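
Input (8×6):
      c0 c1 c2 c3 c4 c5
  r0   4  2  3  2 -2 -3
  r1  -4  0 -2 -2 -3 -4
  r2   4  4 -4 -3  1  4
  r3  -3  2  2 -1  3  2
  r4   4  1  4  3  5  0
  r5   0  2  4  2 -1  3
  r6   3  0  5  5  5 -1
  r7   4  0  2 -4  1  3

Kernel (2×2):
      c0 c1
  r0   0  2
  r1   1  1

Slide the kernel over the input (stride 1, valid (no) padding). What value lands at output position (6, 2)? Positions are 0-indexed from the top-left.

8

The receptive field on the input at this output position is [5 5 / 2 -4]. Elementwise product with the kernel and sum: 5·2 + 2·1 + -4·1.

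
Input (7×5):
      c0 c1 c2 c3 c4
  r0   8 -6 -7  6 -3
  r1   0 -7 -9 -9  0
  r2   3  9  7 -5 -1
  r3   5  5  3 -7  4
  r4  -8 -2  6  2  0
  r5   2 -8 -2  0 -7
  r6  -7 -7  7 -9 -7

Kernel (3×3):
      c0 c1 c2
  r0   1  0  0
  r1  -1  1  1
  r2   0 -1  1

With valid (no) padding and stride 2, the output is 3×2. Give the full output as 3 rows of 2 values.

Output[0,0]: The receptive field on the input at this output position is [8 -6 -7 / 0 -7 -9 / 3 9 7]. Elementwise product with the kernel and sum: 8·1 + 0·-1 + -7·1 + -9·1 + 9·-1 + 7·1.

-10 -3
14 -1
-6 3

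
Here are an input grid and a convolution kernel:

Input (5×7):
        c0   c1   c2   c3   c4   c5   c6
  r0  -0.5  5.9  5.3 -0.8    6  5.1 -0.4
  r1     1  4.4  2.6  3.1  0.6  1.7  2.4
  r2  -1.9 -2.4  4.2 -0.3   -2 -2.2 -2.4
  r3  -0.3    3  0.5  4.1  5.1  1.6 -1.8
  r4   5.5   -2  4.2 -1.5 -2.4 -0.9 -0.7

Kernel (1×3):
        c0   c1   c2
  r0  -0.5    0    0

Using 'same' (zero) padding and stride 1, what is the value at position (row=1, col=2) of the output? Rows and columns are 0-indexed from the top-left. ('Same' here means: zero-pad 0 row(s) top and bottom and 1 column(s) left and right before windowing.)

-2.2

The receptive field on the zero-padded input at this output position is [4.4 2.6 3.1]. Elementwise product with the kernel and sum: 4.4·-0.5.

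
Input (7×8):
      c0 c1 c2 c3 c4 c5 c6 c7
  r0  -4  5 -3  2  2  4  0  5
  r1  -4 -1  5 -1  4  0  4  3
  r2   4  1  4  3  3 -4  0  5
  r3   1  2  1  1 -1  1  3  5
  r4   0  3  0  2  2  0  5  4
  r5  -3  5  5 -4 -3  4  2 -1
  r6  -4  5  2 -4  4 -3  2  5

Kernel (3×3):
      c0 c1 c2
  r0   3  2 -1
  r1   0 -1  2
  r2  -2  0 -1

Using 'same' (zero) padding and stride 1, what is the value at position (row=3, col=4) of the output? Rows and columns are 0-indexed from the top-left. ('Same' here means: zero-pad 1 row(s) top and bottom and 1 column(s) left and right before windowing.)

The receptive field on the zero-padded input at this output position is [3 3 -4 / 1 -1 1 / 2 2 0]. Elementwise product with the kernel and sum: 3·3 + 3·2 + -4·-1 + -1·-1 + 1·2 + 2·-2 + 0·-1.

18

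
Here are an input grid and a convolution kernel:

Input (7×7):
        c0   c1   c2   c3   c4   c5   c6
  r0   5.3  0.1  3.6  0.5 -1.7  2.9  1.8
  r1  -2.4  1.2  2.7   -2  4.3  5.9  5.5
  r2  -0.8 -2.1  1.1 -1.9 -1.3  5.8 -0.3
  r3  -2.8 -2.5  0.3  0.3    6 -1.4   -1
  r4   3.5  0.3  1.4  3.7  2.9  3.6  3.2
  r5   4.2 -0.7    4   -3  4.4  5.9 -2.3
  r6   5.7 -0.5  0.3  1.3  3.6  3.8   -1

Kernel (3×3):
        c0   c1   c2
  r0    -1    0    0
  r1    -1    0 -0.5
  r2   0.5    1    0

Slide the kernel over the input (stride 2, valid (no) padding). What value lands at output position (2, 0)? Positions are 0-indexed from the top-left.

The receptive field on the input at this output position is [3.5 0.3 1.4 / 4.2 -0.7 4 / 5.7 -0.5 0.3]. Elementwise product with the kernel and sum: 3.5·-1 + 4.2·-1 + 4·-0.5 + 5.7·0.5 + -0.5·1.

-7.35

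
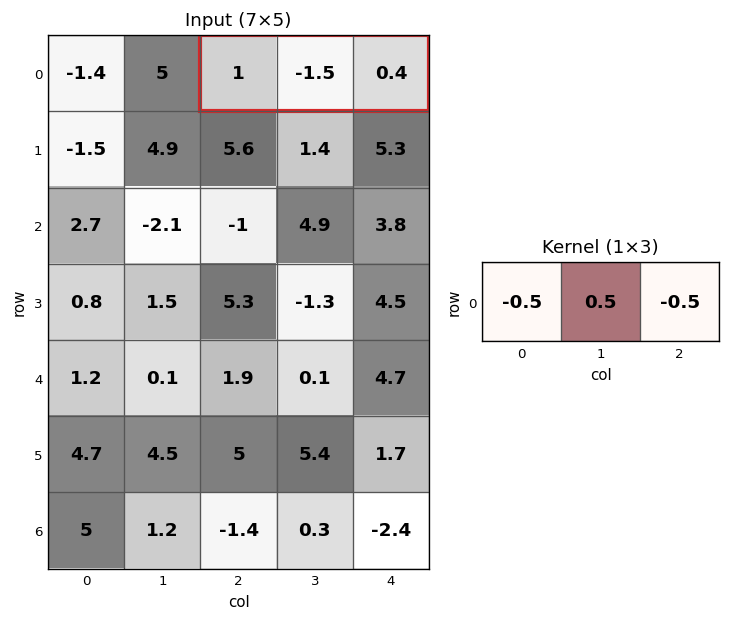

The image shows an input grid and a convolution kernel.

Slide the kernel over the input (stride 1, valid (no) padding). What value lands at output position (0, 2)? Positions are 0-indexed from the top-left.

The receptive field on the input at this output position is [1 -1.5 0.4]. Elementwise product with the kernel and sum: 1·-0.5 + -1.5·0.5 + 0.4·-0.5.

-1.45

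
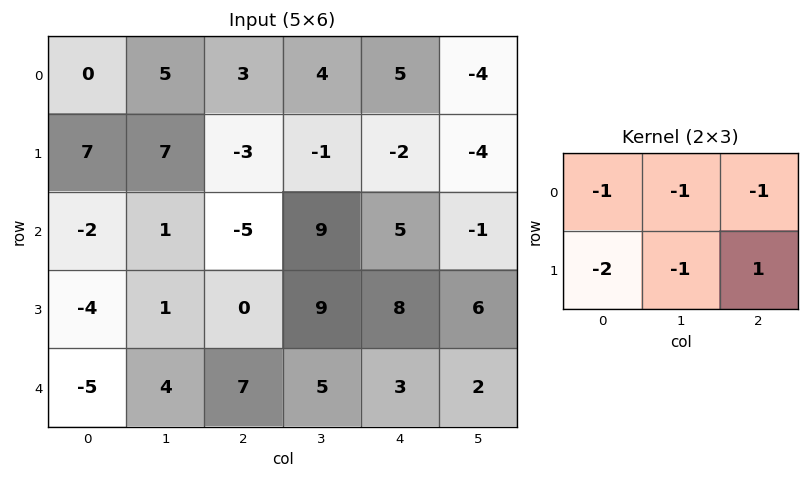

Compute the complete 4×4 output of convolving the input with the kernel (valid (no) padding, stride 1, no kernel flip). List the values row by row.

Output[0,0]: The receptive field on the input at this output position is [0 5 3 / 7 7 -3]. Elementwise product with the kernel and sum: 0·-1 + 5·-1 + 3·-1 + 7·-2 + 7·-1 + -3·1.
Output[0,1]: The receptive field on the input at this output position is [5 3 4 / 7 -3 -1]. Elementwise product with the kernel and sum: 5·-1 + 3·-1 + 4·-1 + 7·-2 + -3·-1 + -1·1.

-32 -24 -7 -5
-13 9 12 -17
13 2 -10 -33
16 -20 -33 -34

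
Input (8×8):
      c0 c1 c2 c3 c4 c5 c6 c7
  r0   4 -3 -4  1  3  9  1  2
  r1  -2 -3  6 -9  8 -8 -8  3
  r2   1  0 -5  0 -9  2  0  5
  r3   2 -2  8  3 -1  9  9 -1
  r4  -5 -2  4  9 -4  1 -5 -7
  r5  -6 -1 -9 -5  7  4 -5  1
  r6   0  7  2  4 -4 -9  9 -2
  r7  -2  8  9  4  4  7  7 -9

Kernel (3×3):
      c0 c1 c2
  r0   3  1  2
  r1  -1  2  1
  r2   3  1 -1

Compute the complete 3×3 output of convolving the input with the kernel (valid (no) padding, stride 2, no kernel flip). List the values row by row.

Output[0,0]: The receptive field on the input at this output position is [4 -3 -4 / -2 -3 6 / 1 0 -5]. Elementwise product with the kernel and sum: 4·3 + -3·1 + -4·2 + -2·-1 + -3·2 + 6·1 + 1·3 + 0·1 + -5·-1.

11 -27 -37
-26 -11 -3
-9 33 -55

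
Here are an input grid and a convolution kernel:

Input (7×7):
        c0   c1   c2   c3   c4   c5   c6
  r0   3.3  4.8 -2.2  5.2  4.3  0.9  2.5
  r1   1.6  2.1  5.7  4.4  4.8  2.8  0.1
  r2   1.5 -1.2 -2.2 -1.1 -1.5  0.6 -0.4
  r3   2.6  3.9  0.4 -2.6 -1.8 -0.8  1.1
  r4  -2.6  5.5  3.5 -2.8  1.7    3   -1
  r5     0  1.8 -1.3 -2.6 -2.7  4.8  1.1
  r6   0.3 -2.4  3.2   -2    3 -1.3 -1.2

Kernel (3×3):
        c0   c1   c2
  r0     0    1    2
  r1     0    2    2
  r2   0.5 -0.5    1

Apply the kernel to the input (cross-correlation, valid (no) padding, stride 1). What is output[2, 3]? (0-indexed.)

-4.75

The receptive field on the input at this output position is [-1.1 -1.5 0.6 / -2.6 -1.8 -0.8 / -2.8 1.7 3]. Elementwise product with the kernel and sum: -1.5·1 + 0.6·2 + -1.8·2 + -0.8·2 + -2.8·0.5 + 1.7·-0.5 + 3·1.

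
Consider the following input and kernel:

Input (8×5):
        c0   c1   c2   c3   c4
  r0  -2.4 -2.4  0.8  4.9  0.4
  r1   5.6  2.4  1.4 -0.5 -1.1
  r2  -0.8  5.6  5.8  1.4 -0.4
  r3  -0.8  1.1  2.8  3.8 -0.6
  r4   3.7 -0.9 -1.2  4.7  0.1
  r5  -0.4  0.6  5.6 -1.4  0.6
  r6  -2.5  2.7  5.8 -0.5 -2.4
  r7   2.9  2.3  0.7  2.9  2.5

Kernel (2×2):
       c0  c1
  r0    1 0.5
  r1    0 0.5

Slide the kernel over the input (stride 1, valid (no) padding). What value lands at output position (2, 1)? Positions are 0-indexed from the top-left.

The receptive field on the input at this output position is [5.6 5.8 / 1.1 2.8]. Elementwise product with the kernel and sum: 5.6·1 + 5.8·0.5 + 2.8·0.5.

9.9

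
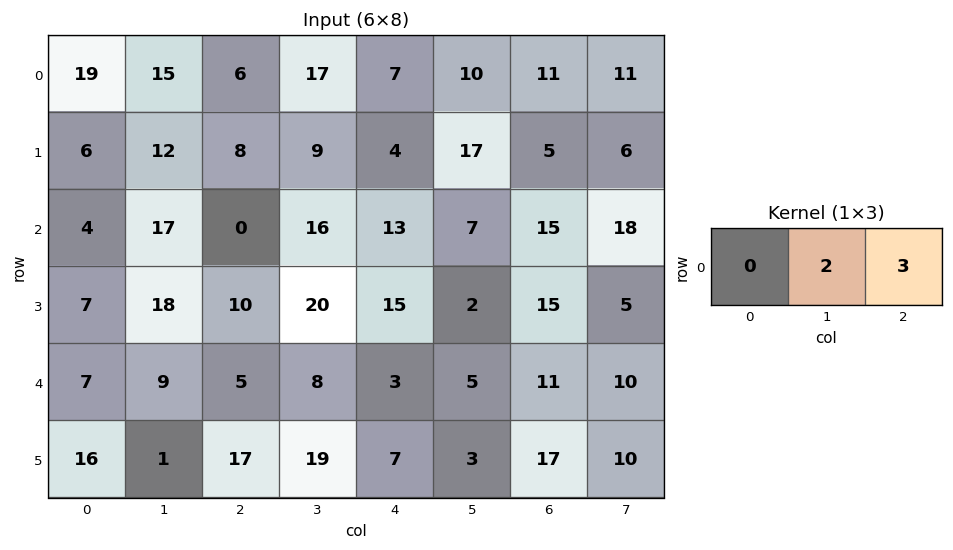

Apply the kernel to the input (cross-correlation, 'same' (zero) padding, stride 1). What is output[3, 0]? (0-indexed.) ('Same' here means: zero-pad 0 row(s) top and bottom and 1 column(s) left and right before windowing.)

The receptive field on the zero-padded input at this output position is [0 7 18]. Elementwise product with the kernel and sum: 7·2 + 18·3.

68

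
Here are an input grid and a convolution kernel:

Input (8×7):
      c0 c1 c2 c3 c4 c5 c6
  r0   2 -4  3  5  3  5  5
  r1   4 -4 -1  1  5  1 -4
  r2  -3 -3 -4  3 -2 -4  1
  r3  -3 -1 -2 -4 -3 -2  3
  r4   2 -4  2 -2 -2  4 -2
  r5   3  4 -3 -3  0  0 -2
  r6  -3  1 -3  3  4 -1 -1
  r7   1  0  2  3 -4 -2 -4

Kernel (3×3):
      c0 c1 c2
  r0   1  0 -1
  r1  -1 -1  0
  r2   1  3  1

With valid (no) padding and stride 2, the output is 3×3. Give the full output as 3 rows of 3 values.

Output[0,0]: The receptive field on the input at this output position is [2 -4 3 / 4 -4 -1 / -3 -3 -4]. Elementwise product with the kernel and sum: 2·1 + 3·-1 + 4·-1 + -4·-1 + -3·1 + -3·3 + -4·1.
Output[0,1]: The receptive field on the input at this output position is [3 5 3 / -1 1 5 / -4 3 -2]. Elementwise product with the kernel and sum: 3·1 + 3·-1 + -1·-1 + 1·-1 + -4·1 + 3·3 + -2·1.

-17 3 -21
-3 -2 10
-10 20 0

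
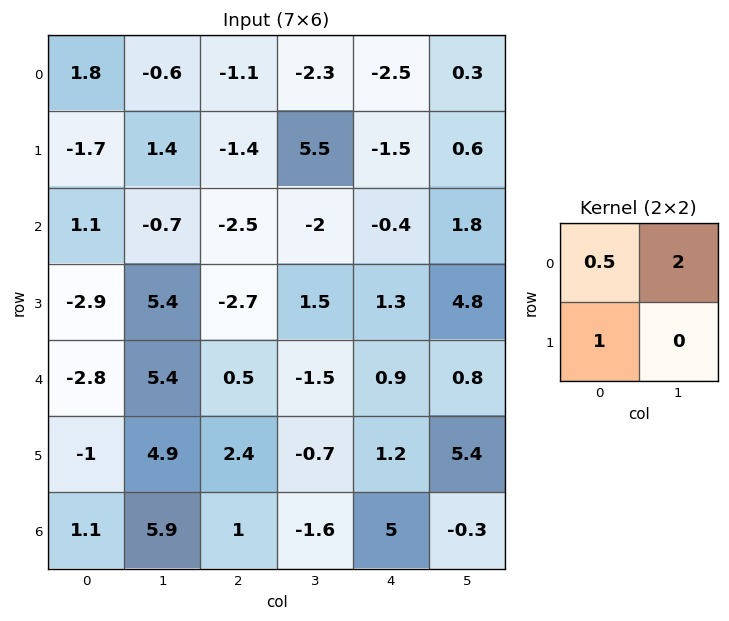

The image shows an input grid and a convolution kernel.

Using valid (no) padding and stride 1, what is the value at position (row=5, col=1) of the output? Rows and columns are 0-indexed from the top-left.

13.15

The receptive field on the input at this output position is [4.9 2.4 / 5.9 1]. Elementwise product with the kernel and sum: 4.9·0.5 + 2.4·2 + 5.9·1.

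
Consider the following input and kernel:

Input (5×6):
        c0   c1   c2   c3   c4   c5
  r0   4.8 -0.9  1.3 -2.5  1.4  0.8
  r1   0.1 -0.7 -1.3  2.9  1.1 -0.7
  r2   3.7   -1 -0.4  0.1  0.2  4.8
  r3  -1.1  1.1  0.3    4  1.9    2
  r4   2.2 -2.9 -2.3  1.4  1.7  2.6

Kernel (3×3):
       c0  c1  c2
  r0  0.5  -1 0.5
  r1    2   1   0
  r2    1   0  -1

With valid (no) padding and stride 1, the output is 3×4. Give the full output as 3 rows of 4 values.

Output[0,0]: The receptive field on the input at this output position is [4.8 -0.9 1.3 / 0.1 -0.7 -1.3 / 3.7 -1 -0.4]. Elementwise product with the kernel and sum: 4.8·0.5 + -0.9·-1 + 1.3·0.5 + 0.1·2 + -0.7·1 + 3.7·1 + -0.4·-1.

7.55 -6.8 3.55 -0.05
5.1 -2.9 -5.3 2.4
6.05 -1.85 0.4 10.95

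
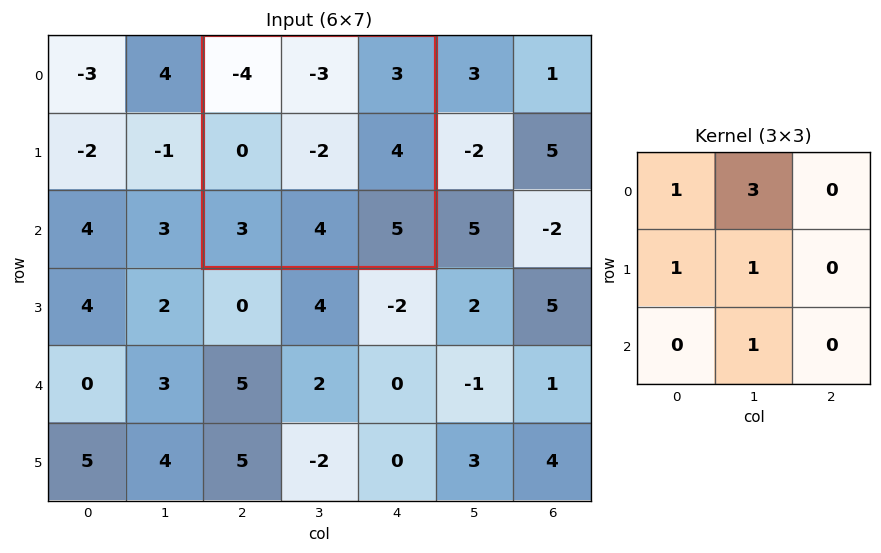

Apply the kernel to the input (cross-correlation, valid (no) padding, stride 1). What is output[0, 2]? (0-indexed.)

The receptive field on the input at this output position is [-4 -3 3 / 0 -2 4 / 3 4 5]. Elementwise product with the kernel and sum: -4·1 + -3·3 + 0·1 + -2·1 + 4·1.

-11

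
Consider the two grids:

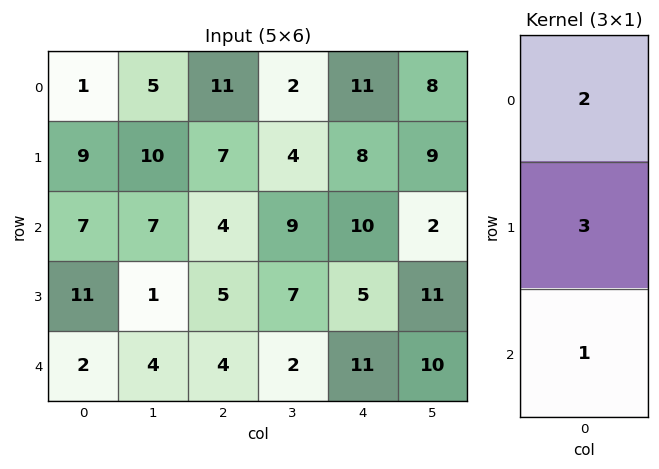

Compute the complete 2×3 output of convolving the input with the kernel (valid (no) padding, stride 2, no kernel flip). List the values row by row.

Output[0,0]: The receptive field on the input at this output position is [1 / 9 / 7]. Elementwise product with the kernel and sum: 1·2 + 9·3 + 7·1.
Output[0,1]: The receptive field on the input at this output position is [11 / 7 / 4]. Elementwise product with the kernel and sum: 11·2 + 7·3 + 4·1.

36 47 56
49 27 46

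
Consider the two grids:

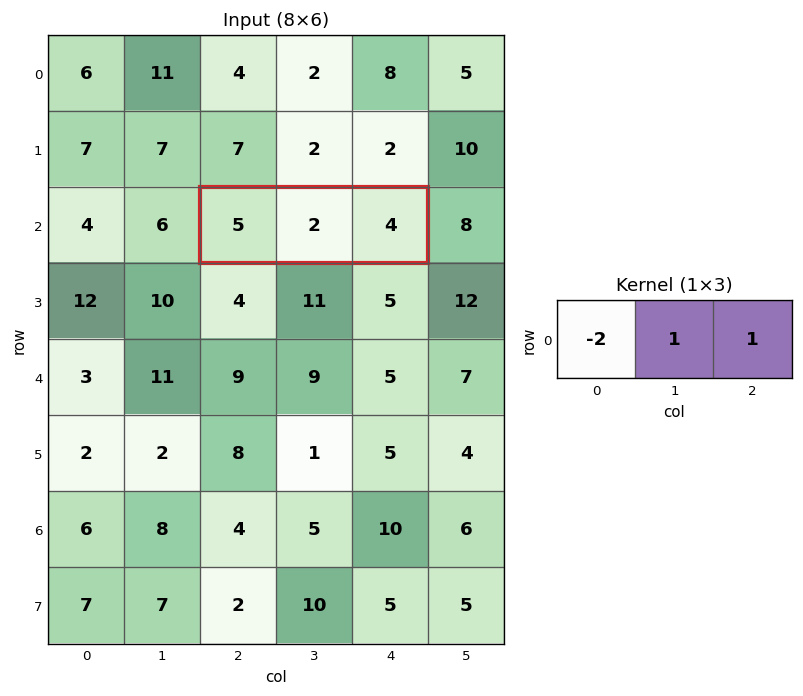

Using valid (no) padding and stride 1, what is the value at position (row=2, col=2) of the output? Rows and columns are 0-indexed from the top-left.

-4

The receptive field on the input at this output position is [5 2 4]. Elementwise product with the kernel and sum: 5·-2 + 2·1 + 4·1.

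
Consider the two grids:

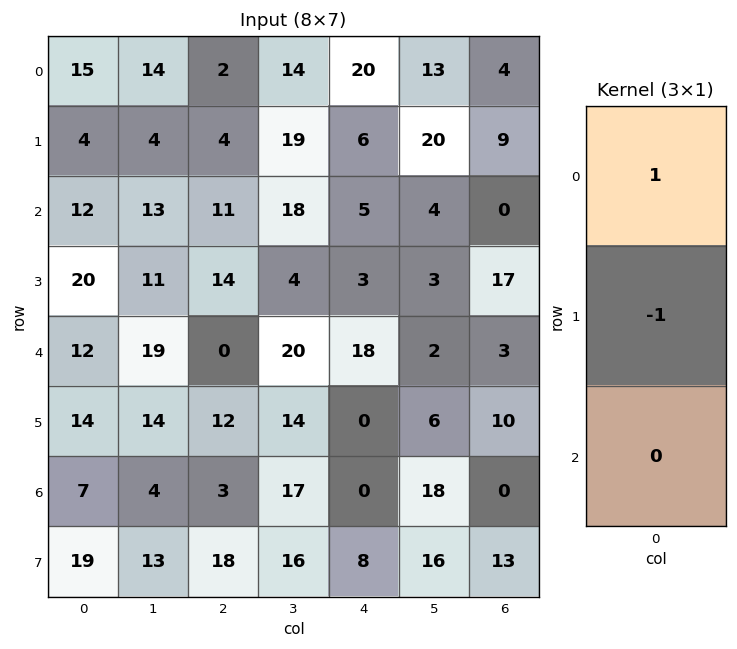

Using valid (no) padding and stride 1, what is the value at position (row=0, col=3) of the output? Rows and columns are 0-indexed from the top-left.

-5

The receptive field on the input at this output position is [14 / 19 / 18]. Elementwise product with the kernel and sum: 14·1 + 19·-1.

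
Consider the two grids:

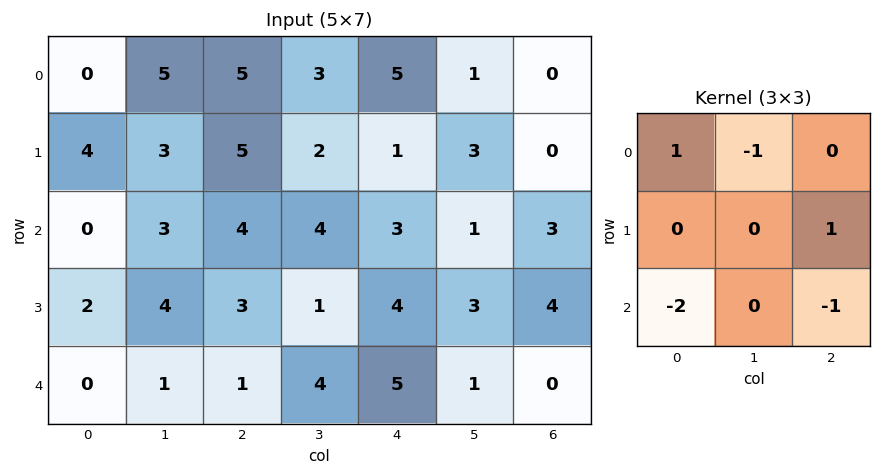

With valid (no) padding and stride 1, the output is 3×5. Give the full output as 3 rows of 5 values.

-4 -8 -8 -8 -5
-2 -7 -4 -3 -11
-1 -6 -3 -5 -4

Output[0,0]: The receptive field on the input at this output position is [0 5 5 / 4 3 5 / 0 3 4]. Elementwise product with the kernel and sum: 0·1 + 5·-1 + 5·1 + 0·-2 + 4·-1.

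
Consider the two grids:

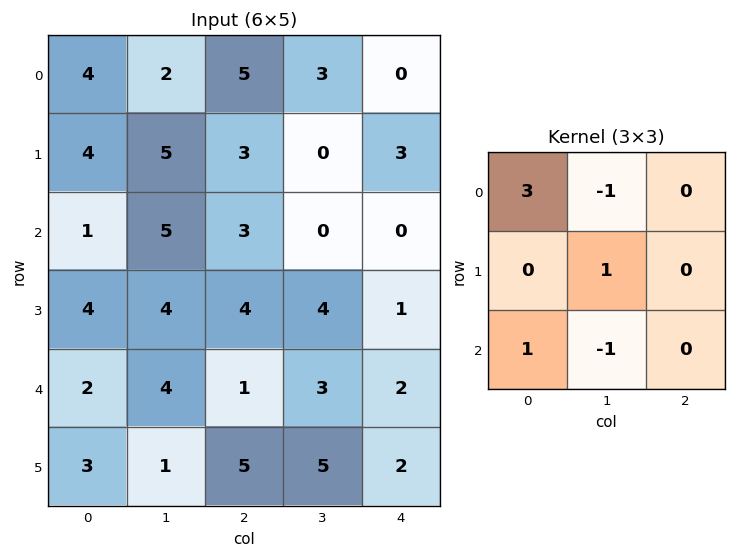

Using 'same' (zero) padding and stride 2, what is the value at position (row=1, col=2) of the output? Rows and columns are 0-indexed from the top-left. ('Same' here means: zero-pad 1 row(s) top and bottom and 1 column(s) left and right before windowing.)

The receptive field on the zero-padded input at this output position is [0 3 0 / 0 0 0 / 4 1 0]. Elementwise product with the kernel and sum: 0·3 + 3·-1 + 0·1 + 4·1 + 1·-1.

0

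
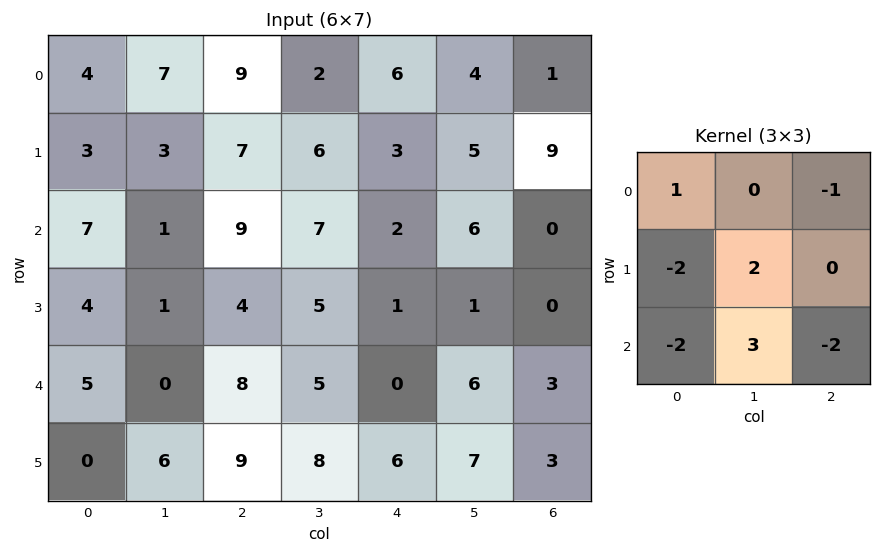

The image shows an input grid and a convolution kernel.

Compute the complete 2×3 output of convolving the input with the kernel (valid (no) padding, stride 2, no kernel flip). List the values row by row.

-34 0 23
-34 8 14

Output[0,0]: The receptive field on the input at this output position is [4 7 9 / 3 3 7 / 7 1 9]. Elementwise product with the kernel and sum: 4·1 + 9·-1 + 3·-2 + 3·2 + 7·-2 + 1·3 + 9·-2.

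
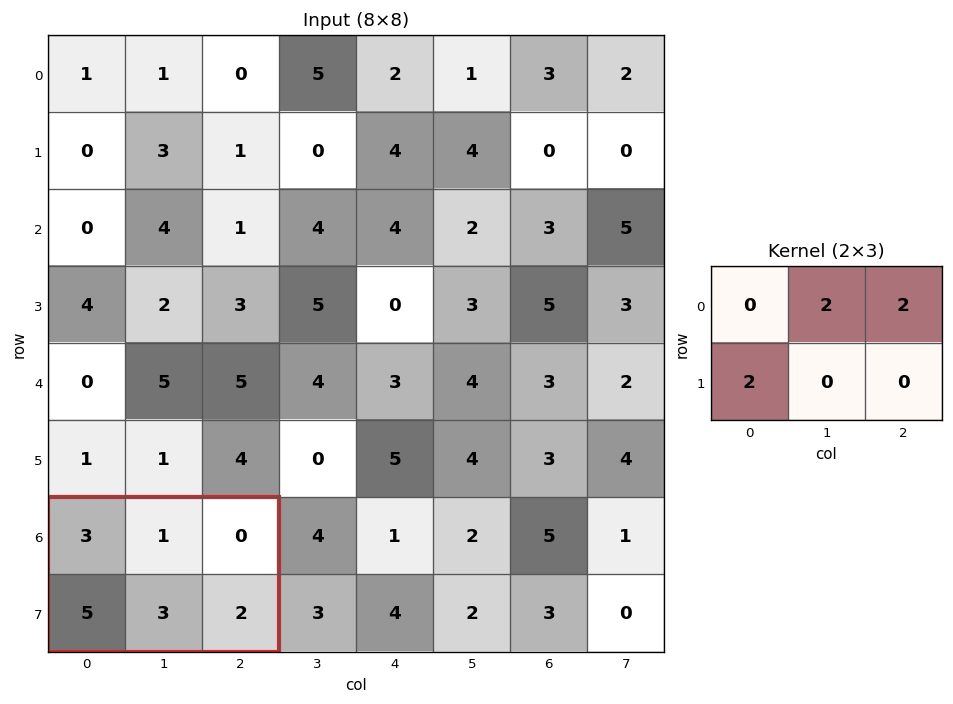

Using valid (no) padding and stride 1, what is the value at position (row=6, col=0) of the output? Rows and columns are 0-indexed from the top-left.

12

The receptive field on the input at this output position is [3 1 0 / 5 3 2]. Elementwise product with the kernel and sum: 1·2 + 0·2 + 5·2.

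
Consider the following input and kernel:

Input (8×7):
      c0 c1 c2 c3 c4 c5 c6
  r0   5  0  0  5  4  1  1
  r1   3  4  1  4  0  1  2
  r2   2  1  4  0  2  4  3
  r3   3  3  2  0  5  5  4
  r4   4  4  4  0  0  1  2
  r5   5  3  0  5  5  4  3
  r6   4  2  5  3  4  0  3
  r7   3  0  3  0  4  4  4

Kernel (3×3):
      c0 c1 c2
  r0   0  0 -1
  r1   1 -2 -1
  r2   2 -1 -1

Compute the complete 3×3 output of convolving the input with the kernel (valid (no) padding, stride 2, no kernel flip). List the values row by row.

-7 -5 -8
-9 3 -15
-4 -12 -3

Output[0,0]: The receptive field on the input at this output position is [5 0 0 / 3 4 1 / 2 1 4]. Elementwise product with the kernel and sum: 0·-1 + 3·1 + 4·-2 + 1·-1 + 2·2 + 1·-1 + 4·-1.
Output[0,1]: The receptive field on the input at this output position is [0 5 4 / 1 4 0 / 4 0 2]. Elementwise product with the kernel and sum: 4·-1 + 1·1 + 4·-2 + 0·-1 + 4·2 + 0·-1 + 2·-1.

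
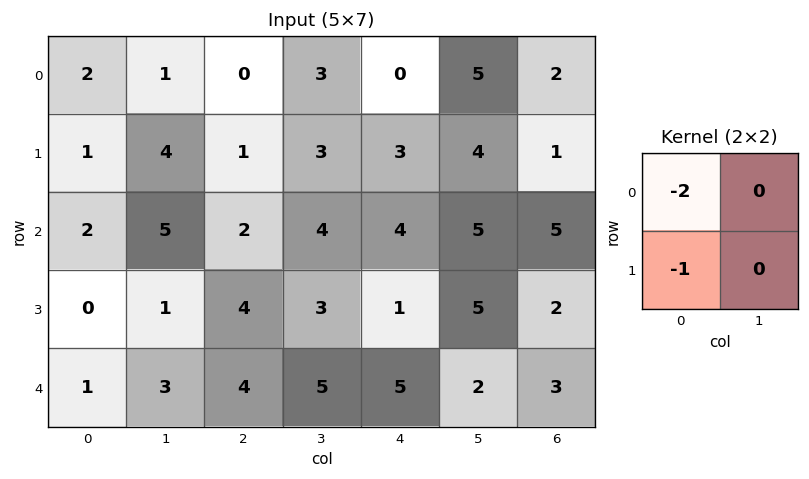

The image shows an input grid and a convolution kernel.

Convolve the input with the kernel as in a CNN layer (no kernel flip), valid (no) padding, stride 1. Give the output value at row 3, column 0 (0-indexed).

The receptive field on the input at this output position is [0 1 / 1 3]. Elementwise product with the kernel and sum: 0·-2 + 1·-1.

-1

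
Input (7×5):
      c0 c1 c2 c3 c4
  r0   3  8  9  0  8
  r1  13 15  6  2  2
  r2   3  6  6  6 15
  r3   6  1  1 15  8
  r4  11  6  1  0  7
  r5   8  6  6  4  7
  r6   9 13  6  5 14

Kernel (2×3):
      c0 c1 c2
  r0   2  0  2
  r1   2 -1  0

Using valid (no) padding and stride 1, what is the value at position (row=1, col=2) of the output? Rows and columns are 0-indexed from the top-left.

22

The receptive field on the input at this output position is [6 2 2 / 6 6 15]. Elementwise product with the kernel and sum: 6·2 + 2·2 + 6·2 + 6·-1.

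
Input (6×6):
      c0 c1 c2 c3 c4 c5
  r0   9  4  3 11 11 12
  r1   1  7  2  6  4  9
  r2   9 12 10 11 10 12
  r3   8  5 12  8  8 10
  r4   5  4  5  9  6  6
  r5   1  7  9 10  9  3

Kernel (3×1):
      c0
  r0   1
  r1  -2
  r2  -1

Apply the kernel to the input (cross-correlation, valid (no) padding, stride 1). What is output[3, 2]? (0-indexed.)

-7

The receptive field on the input at this output position is [12 / 5 / 9]. Elementwise product with the kernel and sum: 12·1 + 5·-2 + 9·-1.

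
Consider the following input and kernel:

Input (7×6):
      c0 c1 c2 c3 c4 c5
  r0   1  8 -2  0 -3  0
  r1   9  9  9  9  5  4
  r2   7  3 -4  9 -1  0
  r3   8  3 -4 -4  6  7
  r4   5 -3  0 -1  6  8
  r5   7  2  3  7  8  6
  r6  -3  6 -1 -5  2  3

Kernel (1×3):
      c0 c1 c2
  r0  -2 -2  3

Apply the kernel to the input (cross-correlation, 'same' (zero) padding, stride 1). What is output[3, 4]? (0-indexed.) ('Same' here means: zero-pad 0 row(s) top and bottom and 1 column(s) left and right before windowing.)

The receptive field on the zero-padded input at this output position is [-4 6 7]. Elementwise product with the kernel and sum: -4·-2 + 6·-2 + 7·3.

17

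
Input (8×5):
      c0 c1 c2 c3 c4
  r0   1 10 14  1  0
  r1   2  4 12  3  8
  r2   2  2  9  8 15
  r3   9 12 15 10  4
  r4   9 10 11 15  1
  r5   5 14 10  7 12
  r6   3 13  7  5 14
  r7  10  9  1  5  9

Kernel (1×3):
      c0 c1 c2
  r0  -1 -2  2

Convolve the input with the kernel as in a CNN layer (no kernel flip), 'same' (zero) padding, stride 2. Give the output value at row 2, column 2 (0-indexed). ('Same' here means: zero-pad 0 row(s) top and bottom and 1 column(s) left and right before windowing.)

The receptive field on the zero-padded input at this output position is [15 1 0]. Elementwise product with the kernel and sum: 15·-1 + 1·-2 + 0·2.

-17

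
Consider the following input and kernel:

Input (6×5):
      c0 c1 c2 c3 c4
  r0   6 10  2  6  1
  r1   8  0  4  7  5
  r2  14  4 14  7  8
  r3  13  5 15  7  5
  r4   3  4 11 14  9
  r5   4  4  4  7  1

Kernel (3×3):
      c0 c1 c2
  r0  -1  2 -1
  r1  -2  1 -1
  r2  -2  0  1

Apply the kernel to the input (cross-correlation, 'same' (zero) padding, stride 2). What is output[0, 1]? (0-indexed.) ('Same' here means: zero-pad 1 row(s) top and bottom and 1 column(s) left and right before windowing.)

-17

The receptive field on the zero-padded input at this output position is [0 0 0 / 10 2 6 / 0 4 7]. Elementwise product with the kernel and sum: 0·-1 + 0·2 + 0·-1 + 10·-2 + 2·1 + 6·-1 + 0·-2 + 7·1.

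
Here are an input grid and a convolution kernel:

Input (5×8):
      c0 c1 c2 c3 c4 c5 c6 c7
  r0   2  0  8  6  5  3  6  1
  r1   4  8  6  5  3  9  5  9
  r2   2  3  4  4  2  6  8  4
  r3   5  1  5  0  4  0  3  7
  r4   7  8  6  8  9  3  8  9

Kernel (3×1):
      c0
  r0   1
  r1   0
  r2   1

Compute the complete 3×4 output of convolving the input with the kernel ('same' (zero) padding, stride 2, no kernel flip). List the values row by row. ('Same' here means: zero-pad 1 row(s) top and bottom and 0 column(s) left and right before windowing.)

Output[0,0]: The receptive field on the zero-padded input at this output position is [0 / 2 / 4]. Elementwise product with the kernel and sum: 0·1 + 4·1.

4 6 3 5
9 11 7 8
5 5 4 3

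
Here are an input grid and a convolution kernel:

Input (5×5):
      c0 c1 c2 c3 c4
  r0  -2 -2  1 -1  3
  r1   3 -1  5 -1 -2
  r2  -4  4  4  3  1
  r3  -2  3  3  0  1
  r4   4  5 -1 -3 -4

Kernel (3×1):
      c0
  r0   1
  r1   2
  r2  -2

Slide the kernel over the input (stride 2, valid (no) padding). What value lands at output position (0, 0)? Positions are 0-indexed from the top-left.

12

The receptive field on the input at this output position is [-2 / 3 / -4]. Elementwise product with the kernel and sum: -2·1 + 3·2 + -4·-2.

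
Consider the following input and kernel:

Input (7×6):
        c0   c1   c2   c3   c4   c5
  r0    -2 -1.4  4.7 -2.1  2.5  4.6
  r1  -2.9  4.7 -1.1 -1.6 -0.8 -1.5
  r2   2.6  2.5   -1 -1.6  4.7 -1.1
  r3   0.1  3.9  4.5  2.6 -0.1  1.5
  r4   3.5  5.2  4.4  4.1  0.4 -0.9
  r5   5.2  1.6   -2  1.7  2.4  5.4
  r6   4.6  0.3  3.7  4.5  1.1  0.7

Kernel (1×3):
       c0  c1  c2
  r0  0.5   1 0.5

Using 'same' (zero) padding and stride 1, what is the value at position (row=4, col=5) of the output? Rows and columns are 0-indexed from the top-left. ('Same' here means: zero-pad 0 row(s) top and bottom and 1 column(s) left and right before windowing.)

-0.7

The receptive field on the zero-padded input at this output position is [0.4 -0.9 0]. Elementwise product with the kernel and sum: 0.4·0.5 + -0.9·1 + 0·0.5.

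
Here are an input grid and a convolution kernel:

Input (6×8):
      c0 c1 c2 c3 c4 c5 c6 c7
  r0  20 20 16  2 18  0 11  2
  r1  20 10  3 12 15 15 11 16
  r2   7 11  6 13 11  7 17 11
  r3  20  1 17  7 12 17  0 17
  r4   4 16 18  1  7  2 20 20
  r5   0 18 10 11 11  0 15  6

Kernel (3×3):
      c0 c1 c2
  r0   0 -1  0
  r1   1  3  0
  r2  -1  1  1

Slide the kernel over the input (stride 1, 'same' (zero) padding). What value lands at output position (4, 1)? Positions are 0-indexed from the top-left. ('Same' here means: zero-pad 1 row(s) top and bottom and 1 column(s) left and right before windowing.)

79

The receptive field on the zero-padded input at this output position is [20 1 17 / 4 16 18 / 0 18 10]. Elementwise product with the kernel and sum: 1·-1 + 4·1 + 16·3 + 0·-1 + 18·1 + 10·1.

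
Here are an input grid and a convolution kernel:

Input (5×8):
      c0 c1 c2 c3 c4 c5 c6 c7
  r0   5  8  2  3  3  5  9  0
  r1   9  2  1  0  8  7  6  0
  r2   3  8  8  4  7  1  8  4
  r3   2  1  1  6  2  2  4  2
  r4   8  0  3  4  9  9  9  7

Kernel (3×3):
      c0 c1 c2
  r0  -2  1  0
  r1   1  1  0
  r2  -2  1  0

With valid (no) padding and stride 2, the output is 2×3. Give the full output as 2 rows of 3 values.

11 -12 1
-11 -7 -18

Output[0,0]: The receptive field on the input at this output position is [5 8 2 / 9 2 1 / 3 8 8]. Elementwise product with the kernel and sum: 5·-2 + 8·1 + 9·1 + 2·1 + 3·-2 + 8·1.
Output[0,1]: The receptive field on the input at this output position is [2 3 3 / 1 0 8 / 8 4 7]. Elementwise product with the kernel and sum: 2·-2 + 3·1 + 1·1 + 0·1 + 8·-2 + 4·1.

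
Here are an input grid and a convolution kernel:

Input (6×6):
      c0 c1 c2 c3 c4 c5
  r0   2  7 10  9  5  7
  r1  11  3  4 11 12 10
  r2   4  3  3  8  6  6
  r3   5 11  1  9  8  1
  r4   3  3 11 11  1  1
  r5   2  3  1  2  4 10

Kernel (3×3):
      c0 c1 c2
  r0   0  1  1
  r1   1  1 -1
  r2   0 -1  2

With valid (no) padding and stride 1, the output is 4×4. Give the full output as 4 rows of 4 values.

Output[0,0]: The receptive field on the input at this output position is [2 7 10 / 11 3 4 / 4 3 3]. Elementwise product with the kernel and sum: 7·1 + 10·1 + 11·1 + 3·1 + 4·-1 + 3·-1 + 3·2.
Output[0,1]: The receptive field on the input at this output position is [7 10 9 / 3 4 11 / 3 3 8]. Elementwise product with the kernel and sum: 10·1 + 9·1 + 3·1 + 4·1 + 11·-1 + 3·-1 + 8·2.

30 28 21 31
2 30 35 24
40 25 7 29
6 16 44 36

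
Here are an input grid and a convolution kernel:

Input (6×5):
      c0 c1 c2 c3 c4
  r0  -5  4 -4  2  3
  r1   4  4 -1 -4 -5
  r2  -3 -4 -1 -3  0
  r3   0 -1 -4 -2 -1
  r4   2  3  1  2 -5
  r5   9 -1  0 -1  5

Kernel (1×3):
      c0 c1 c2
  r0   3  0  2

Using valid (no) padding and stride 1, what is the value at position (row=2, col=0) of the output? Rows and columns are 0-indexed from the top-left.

-11

The receptive field on the input at this output position is [-3 -4 -1]. Elementwise product with the kernel and sum: -3·3 + -1·2.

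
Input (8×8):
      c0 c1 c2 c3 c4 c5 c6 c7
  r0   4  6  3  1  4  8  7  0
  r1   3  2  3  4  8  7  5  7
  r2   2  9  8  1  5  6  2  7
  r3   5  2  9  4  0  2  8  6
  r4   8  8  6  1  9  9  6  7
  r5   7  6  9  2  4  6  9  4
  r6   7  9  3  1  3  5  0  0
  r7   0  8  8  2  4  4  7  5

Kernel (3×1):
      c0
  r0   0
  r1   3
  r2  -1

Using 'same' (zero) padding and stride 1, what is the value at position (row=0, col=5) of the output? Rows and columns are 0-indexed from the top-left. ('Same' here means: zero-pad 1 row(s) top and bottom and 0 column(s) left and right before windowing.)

The receptive field on the zero-padded input at this output position is [0 / 8 / 7]. Elementwise product with the kernel and sum: 8·3 + 7·-1.

17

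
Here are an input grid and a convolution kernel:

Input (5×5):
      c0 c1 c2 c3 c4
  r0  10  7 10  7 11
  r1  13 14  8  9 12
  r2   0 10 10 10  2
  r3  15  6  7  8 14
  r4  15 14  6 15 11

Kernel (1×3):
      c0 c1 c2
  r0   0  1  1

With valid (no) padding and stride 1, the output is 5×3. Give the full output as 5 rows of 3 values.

17 17 18
22 17 21
20 20 12
13 15 22
20 21 26

Output[0,0]: The receptive field on the input at this output position is [10 7 10]. Elementwise product with the kernel and sum: 7·1 + 10·1.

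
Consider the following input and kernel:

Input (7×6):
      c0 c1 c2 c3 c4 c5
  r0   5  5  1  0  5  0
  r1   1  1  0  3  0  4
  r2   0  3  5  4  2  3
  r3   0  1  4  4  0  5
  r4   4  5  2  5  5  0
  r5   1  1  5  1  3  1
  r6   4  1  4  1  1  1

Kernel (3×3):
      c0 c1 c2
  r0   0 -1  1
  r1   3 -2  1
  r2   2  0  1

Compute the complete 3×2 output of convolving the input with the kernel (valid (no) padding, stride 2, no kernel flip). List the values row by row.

Output[0,0]: The receptive field on the input at this output position is [5 5 1 / 1 1 0 / 0 3 5]. Elementwise product with the kernel and sum: 5·-1 + 1·1 + 1·3 + 1·-2 + 0·1 + 0·2 + 5·1.

2 11
14 11
15 25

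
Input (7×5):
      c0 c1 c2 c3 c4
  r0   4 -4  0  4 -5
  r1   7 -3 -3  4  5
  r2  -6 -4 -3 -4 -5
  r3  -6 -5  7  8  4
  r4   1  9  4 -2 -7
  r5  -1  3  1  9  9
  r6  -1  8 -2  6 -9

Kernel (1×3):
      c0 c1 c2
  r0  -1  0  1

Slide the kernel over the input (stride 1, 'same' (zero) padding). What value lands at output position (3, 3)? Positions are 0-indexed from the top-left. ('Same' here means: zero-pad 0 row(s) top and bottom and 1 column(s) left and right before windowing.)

The receptive field on the zero-padded input at this output position is [7 8 4]. Elementwise product with the kernel and sum: 7·-1 + 4·1.

-3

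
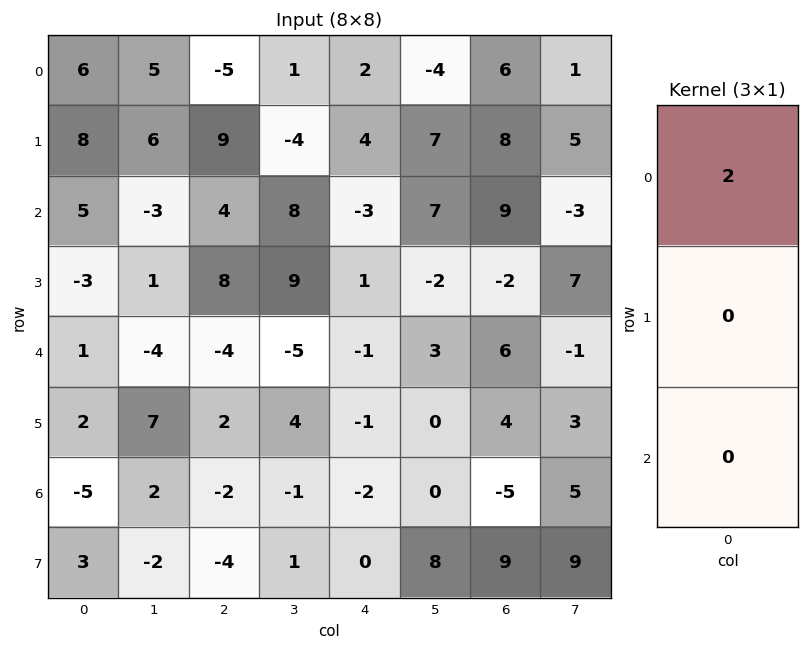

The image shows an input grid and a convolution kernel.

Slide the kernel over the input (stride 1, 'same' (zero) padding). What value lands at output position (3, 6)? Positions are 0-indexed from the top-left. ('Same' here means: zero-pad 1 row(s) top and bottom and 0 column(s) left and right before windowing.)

The receptive field on the zero-padded input at this output position is [9 / -2 / 6]. Elementwise product with the kernel and sum: 9·2.

18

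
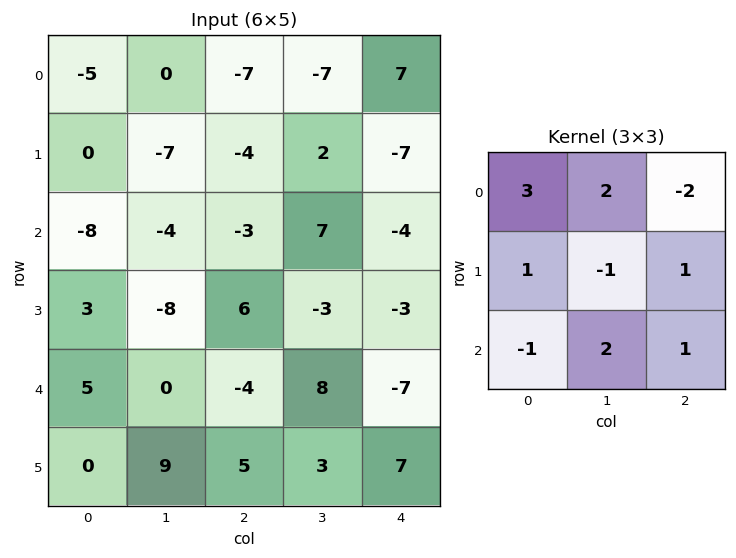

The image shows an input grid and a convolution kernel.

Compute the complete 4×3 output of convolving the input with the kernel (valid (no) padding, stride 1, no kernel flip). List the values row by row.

-1 4 -49
-26 -10 -23
-18 -49 32
5 10 7

Output[0,0]: The receptive field on the input at this output position is [-5 0 -7 / 0 -7 -4 / -8 -4 -3]. Elementwise product with the kernel and sum: -5·3 + 0·2 + -7·-2 + 0·1 + -7·-1 + -4·1 + -8·-1 + -4·2 + -3·1.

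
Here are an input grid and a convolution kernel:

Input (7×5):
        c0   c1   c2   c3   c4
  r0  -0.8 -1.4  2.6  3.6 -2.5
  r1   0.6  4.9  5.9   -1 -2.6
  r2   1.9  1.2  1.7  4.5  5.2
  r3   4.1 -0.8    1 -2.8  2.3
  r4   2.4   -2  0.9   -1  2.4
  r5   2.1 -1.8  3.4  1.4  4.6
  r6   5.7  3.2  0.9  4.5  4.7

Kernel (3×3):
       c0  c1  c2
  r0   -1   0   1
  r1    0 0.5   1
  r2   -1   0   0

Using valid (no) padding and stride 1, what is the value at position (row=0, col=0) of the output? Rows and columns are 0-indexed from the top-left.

9.85

The receptive field on the input at this output position is [-0.8 -1.4 2.6 / 0.6 4.9 5.9 / 1.9 1.2 1.7]. Elementwise product with the kernel and sum: -0.8·-1 + 2.6·1 + 4.9·0.5 + 5.9·1 + 1.9·-1.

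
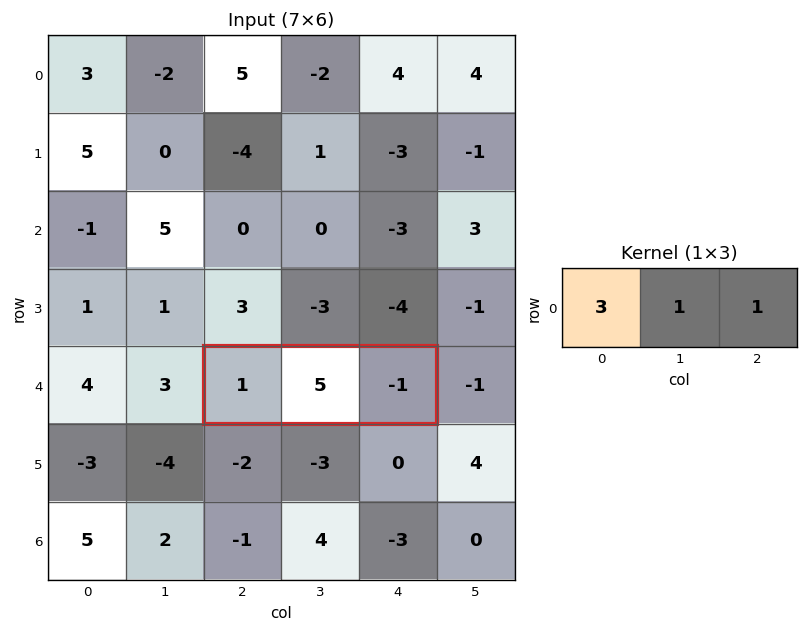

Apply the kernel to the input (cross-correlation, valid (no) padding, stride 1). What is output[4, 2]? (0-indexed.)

The receptive field on the input at this output position is [1 5 -1]. Elementwise product with the kernel and sum: 1·3 + 5·1 + -1·1.

7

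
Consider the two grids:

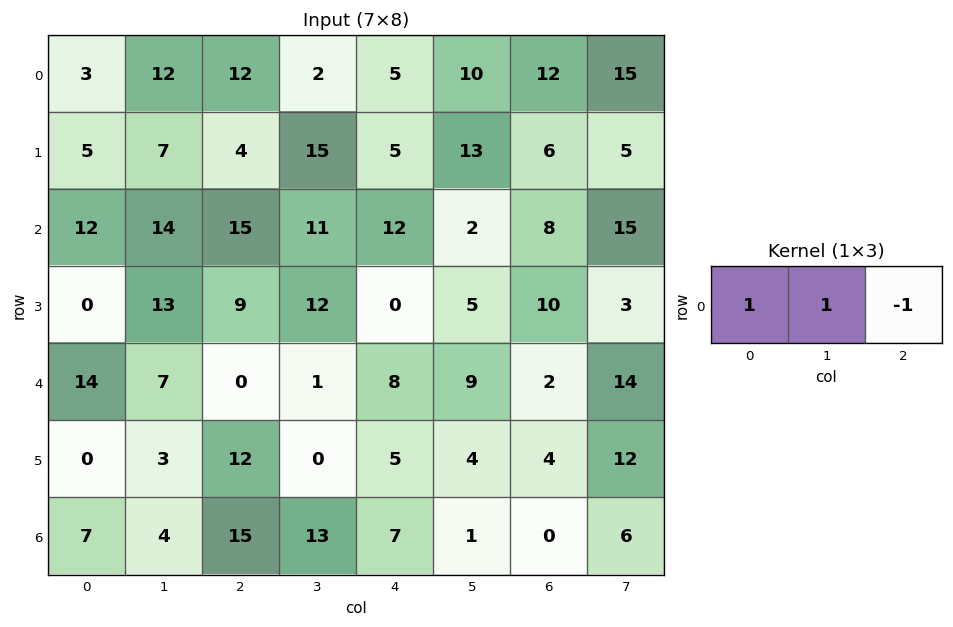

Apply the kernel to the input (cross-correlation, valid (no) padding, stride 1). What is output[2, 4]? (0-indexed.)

The receptive field on the input at this output position is [12 2 8]. Elementwise product with the kernel and sum: 12·1 + 2·1 + 8·-1.

6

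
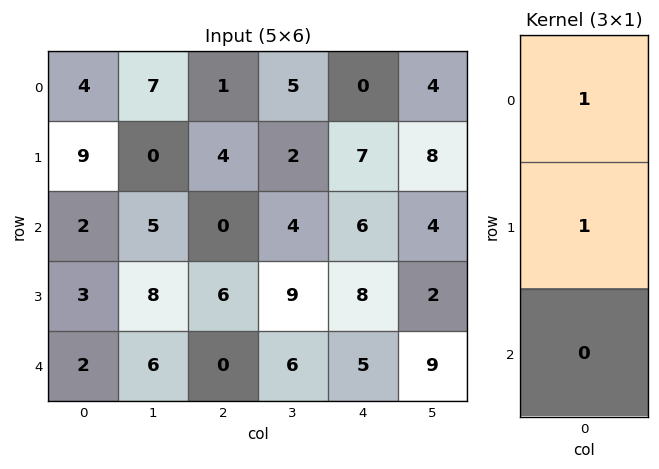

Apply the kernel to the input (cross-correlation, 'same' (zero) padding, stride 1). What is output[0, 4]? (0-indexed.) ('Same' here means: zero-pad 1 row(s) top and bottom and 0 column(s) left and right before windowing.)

The receptive field on the zero-padded input at this output position is [0 / 0 / 7]. Elementwise product with the kernel and sum: 0·1 + 0·1.

0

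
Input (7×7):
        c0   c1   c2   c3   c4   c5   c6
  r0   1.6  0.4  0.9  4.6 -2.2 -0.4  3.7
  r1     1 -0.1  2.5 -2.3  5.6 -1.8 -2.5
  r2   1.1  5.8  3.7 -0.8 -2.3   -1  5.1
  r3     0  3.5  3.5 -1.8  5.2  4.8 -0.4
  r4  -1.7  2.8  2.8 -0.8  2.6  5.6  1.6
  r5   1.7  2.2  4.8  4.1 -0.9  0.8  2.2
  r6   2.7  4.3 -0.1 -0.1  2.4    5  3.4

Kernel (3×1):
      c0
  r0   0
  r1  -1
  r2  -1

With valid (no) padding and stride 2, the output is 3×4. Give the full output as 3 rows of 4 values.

Output[0,0]: The receptive field on the input at this output position is [1.6 / 1 / 1.1]. Elementwise product with the kernel and sum: 1·-1 + 1.1·-1.
Output[0,1]: The receptive field on the input at this output position is [0.9 / 2.5 / 3.7]. Elementwise product with the kernel and sum: 2.5·-1 + 3.7·-1.

-2.1 -6.2 -3.3 -2.6
1.7 -6.3 -7.8 -1.2
-4.4 -4.7 -1.5 -5.6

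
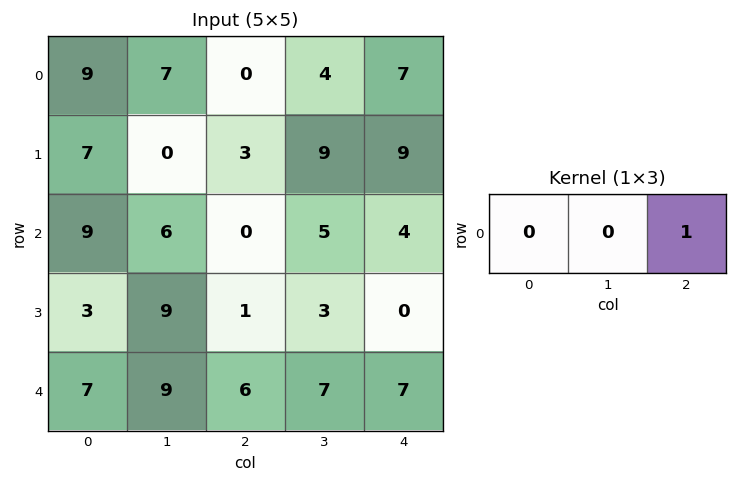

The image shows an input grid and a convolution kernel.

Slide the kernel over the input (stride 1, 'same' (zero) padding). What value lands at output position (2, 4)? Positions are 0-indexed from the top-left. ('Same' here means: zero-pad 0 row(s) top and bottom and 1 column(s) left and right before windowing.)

The receptive field on the zero-padded input at this output position is [5 4 0]. Elementwise product with the kernel and sum: 0·1.

0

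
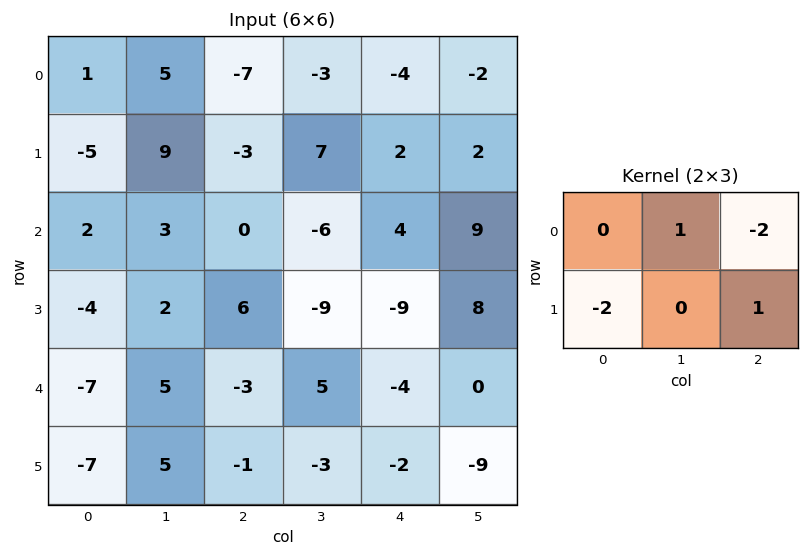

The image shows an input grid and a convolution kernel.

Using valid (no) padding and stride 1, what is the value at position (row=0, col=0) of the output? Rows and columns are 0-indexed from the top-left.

26

The receptive field on the input at this output position is [1 5 -7 / -5 9 -3]. Elementwise product with the kernel and sum: 5·1 + -7·-2 + -5·-2 + -3·1.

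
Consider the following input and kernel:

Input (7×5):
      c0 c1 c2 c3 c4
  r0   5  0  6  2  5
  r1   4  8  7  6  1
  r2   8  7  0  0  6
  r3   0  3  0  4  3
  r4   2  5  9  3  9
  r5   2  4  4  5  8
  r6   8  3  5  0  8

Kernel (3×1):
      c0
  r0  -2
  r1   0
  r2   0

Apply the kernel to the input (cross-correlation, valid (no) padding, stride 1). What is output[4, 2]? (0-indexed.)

The receptive field on the input at this output position is [9 / 4 / 5]. Elementwise product with the kernel and sum: 9·-2.

-18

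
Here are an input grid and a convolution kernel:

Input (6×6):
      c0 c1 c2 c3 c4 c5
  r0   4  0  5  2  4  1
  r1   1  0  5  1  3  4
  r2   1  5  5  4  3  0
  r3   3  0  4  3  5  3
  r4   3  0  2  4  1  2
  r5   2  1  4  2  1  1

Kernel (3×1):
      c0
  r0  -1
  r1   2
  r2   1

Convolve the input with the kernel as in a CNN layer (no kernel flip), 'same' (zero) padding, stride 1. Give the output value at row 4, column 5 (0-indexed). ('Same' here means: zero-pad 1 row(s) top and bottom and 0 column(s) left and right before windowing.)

2

The receptive field on the zero-padded input at this output position is [3 / 2 / 1]. Elementwise product with the kernel and sum: 3·-1 + 2·2 + 1·1.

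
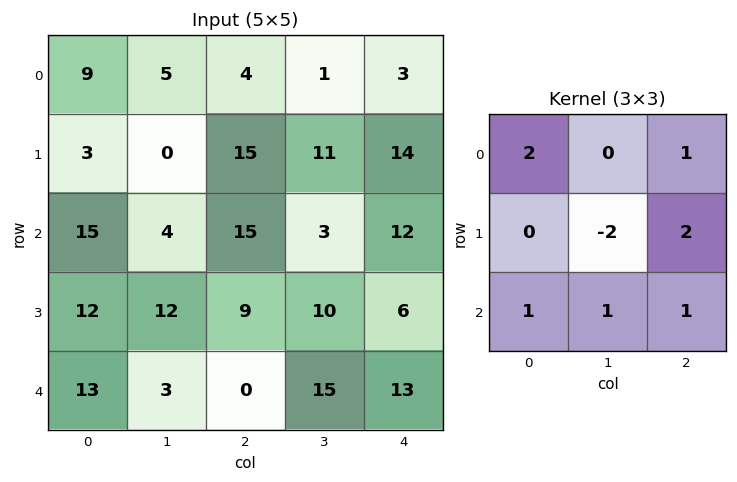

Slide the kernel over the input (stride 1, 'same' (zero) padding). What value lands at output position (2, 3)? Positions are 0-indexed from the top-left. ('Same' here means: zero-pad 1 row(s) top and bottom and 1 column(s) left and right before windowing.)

87

The receptive field on the zero-padded input at this output position is [15 11 14 / 15 3 12 / 9 10 6]. Elementwise product with the kernel and sum: 15·2 + 14·1 + 3·-2 + 12·2 + 9·1 + 10·1 + 6·1.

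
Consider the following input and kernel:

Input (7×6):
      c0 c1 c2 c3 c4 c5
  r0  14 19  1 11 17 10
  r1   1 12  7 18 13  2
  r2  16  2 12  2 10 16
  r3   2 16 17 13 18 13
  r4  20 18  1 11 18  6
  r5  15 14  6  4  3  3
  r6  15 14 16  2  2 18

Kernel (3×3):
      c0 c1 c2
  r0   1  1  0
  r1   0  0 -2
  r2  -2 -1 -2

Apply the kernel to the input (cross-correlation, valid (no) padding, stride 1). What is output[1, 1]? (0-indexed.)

The receptive field on the input at this output position is [12 7 18 / 2 12 2 / 16 17 13]. Elementwise product with the kernel and sum: 12·1 + 7·1 + 2·-2 + 16·-2 + 17·-1 + 13·-2.

-60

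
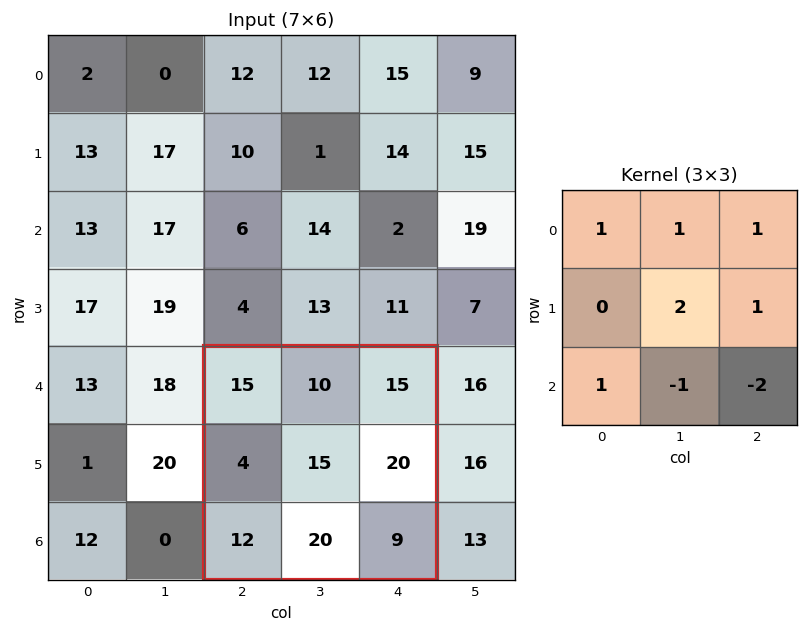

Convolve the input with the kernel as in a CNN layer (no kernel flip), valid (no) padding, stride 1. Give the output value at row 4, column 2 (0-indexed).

The receptive field on the input at this output position is [15 10 15 / 4 15 20 / 12 20 9]. Elementwise product with the kernel and sum: 15·1 + 10·1 + 15·1 + 15·2 + 20·1 + 12·1 + 20·-1 + 9·-2.

64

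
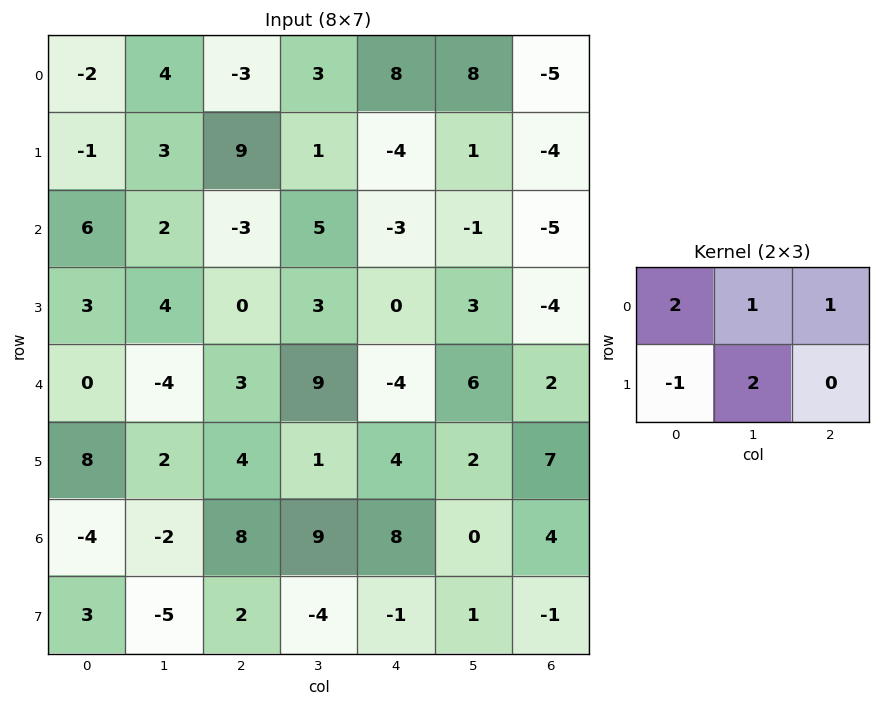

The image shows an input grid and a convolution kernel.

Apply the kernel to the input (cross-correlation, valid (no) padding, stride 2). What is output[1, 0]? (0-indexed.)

16

The receptive field on the input at this output position is [6 2 -3 / 3 4 0]. Elementwise product with the kernel and sum: 6·2 + 2·1 + -3·1 + 3·-1 + 4·2.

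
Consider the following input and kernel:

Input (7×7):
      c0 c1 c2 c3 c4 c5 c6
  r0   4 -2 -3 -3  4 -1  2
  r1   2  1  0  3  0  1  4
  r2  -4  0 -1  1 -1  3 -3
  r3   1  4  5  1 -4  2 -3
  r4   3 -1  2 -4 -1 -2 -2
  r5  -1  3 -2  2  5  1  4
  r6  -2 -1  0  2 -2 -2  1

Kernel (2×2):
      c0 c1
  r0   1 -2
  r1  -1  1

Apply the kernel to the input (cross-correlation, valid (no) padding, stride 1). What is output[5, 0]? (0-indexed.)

The receptive field on the input at this output position is [-1 3 / -2 -1]. Elementwise product with the kernel and sum: -1·1 + 3·-2 + -2·-1 + -1·1.

-6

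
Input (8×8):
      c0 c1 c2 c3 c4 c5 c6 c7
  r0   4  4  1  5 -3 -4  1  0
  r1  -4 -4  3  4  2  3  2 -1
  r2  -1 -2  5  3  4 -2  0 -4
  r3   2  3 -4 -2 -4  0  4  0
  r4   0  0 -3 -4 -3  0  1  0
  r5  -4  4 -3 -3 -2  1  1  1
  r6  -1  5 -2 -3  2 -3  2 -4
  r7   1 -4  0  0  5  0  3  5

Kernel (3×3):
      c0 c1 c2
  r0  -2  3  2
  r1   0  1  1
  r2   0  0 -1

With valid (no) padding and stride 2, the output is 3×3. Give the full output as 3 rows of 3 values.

Output[0,0]: The receptive field on the input at this output position is [4 4 1 / -4 -4 3 / -1 -2 5]. Elementwise product with the kernel and sum: 4·-2 + 4·3 + 1·2 + -4·1 + 3·1 + 5·-1.
Output[0,1]: The receptive field on the input at this output position is [1 5 -3 / 3 4 2 / 5 3 4]. Elementwise product with the kernel and sum: 1·-2 + 5·3 + -3·2 + 4·1 + 2·1 + 4·-1.

0 9 1
8 4 -11
-3 -19 8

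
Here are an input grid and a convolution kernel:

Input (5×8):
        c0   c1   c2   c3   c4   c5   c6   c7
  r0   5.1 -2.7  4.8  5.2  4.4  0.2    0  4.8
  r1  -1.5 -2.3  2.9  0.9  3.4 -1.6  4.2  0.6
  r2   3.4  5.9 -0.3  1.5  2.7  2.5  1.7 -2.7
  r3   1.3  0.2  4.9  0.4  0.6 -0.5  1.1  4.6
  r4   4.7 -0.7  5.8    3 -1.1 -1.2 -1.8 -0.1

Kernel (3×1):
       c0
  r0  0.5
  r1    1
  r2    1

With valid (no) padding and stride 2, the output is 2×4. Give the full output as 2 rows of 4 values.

Output[0,0]: The receptive field on the input at this output position is [5.1 / -1.5 / 3.4]. Elementwise product with the kernel and sum: 5.1·0.5 + -1.5·1 + 3.4·1.
Output[0,1]: The receptive field on the input at this output position is [4.8 / 2.9 / -0.3]. Elementwise product with the kernel and sum: 4.8·0.5 + 2.9·1 + -0.3·1.

4.45 5 8.3 5.9
7.7 10.55 0.85 0.15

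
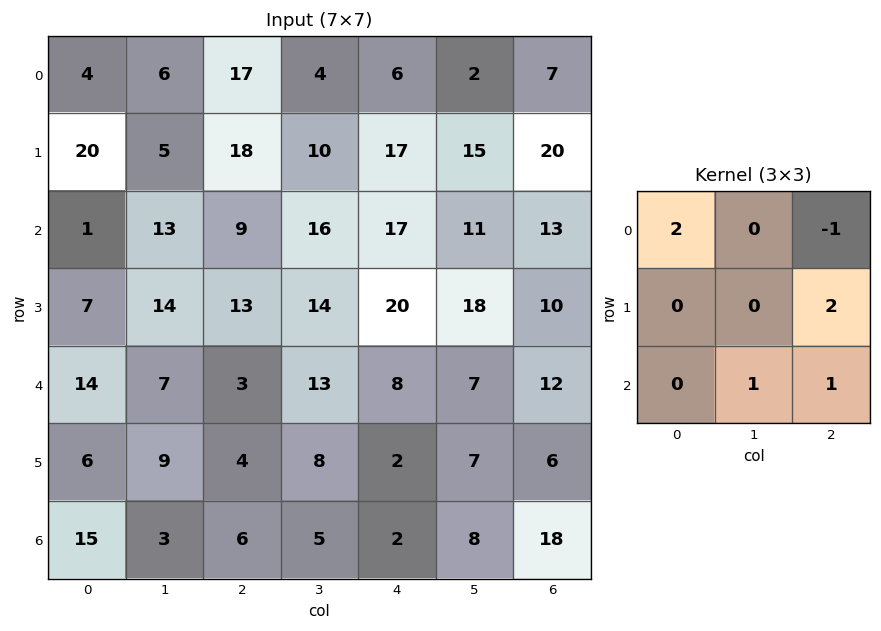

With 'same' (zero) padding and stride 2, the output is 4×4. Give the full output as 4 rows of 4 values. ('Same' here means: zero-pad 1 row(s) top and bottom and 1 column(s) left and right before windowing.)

Output[0,0]: The receptive field on the zero-padded input at this output position is [0 0 0 / 0 4 6 / 0 20 5]. Elementwise product with the kernel and sum: 0·2 + 0·-1 + 6·2 + 20·1 + 5·1.
Output[0,1]: The receptive field on the zero-padded input at this output position is [0 0 0 / 6 17 4 / 5 18 10]. Elementwise product with the kernel and sum: 0·2 + 0·-1 + 4·2 + 18·1 + 10·1.

37 36 36 20
42 59 65 40
15 52 33 42
-3 20 25 14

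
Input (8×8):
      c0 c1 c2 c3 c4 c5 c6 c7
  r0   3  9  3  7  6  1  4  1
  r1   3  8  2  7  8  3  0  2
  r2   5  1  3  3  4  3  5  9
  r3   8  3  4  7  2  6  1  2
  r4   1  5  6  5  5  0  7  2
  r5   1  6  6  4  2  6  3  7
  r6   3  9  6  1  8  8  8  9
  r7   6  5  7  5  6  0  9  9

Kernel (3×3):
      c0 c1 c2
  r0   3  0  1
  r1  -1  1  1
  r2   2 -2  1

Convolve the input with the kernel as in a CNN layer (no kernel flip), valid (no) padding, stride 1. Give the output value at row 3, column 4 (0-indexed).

The receptive field on the input at this output position is [2 6 1 / 5 0 7 / 2 6 3]. Elementwise product with the kernel and sum: 2·3 + 1·1 + 5·-1 + 0·1 + 7·1 + 2·2 + 6·-2 + 3·1.

4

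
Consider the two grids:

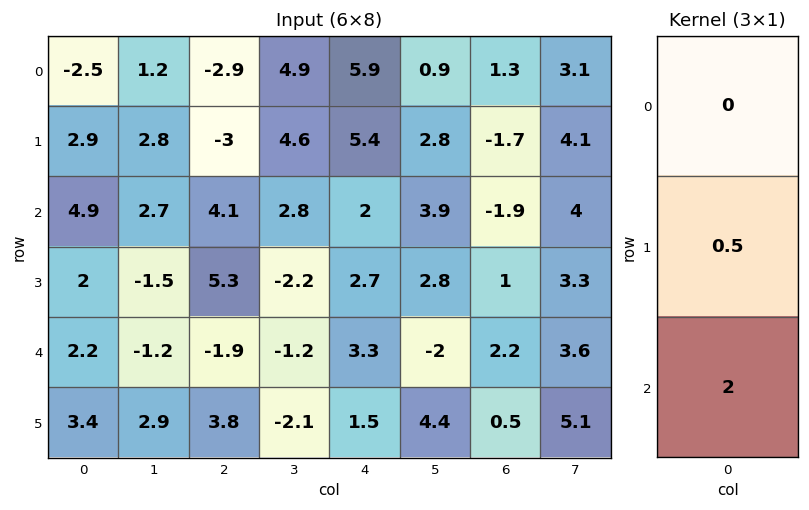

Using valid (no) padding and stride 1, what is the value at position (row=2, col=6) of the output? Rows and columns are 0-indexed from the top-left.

The receptive field on the input at this output position is [-1.9 / 1 / 2.2]. Elementwise product with the kernel and sum: 1·0.5 + 2.2·2.

4.9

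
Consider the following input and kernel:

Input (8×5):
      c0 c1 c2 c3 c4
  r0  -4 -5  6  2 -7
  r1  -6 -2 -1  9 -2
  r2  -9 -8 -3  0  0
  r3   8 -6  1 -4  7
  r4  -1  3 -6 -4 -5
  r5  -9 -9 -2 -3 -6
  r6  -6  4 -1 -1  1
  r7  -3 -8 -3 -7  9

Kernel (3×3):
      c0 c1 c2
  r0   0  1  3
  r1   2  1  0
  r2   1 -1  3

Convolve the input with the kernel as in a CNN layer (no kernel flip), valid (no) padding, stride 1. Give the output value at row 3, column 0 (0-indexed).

The receptive field on the input at this output position is [8 -6 1 / -1 3 -6 / -9 -9 -2]. Elementwise product with the kernel and sum: -6·1 + 1·3 + -1·2 + 3·1 + -9·1 + -9·-1 + -2·3.

-8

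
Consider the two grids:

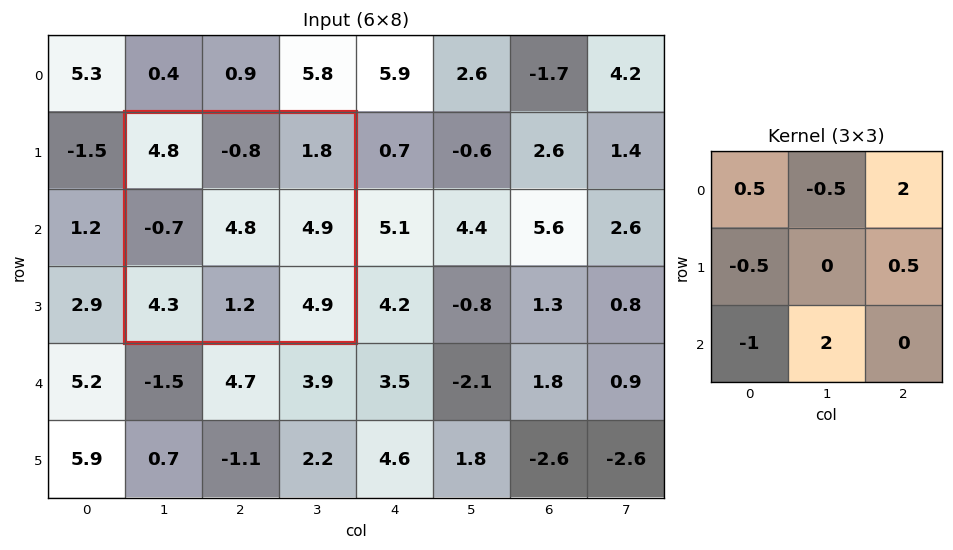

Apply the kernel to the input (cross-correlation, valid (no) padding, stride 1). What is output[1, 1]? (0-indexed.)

7.3

The receptive field on the input at this output position is [4.8 -0.8 1.8 / -0.7 4.8 4.9 / 4.3 1.2 4.9]. Elementwise product with the kernel and sum: 4.8·0.5 + -0.8·-0.5 + 1.8·2 + -0.7·-0.5 + 4.9·0.5 + 4.3·-1 + 1.2·2.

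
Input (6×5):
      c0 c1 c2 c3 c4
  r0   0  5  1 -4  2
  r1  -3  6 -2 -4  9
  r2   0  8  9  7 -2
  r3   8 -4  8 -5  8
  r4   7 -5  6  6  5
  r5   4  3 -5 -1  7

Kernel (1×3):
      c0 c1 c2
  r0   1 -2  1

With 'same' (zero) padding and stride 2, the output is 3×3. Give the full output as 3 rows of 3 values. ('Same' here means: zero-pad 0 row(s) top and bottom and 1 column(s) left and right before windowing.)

Output[0,0]: The receptive field on the zero-padded input at this output position is [0 0 5]. Elementwise product with the kernel and sum: 0·1 + 0·-2 + 5·1.
Output[0,1]: The receptive field on the zero-padded input at this output position is [5 1 -4]. Elementwise product with the kernel and sum: 5·1 + 1·-2 + -4·1.

5 -1 -8
8 -3 11
-19 -11 -4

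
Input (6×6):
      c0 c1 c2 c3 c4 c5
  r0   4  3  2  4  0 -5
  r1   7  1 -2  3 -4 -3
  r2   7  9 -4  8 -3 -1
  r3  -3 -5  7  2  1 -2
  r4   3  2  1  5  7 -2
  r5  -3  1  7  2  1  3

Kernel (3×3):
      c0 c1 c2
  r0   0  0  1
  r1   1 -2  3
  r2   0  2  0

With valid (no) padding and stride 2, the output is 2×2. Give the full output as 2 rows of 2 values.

Output[0,0]: The receptive field on the input at this output position is [4 3 2 / 7 1 -2 / 7 9 -4]. Elementwise product with the kernel and sum: 2·1 + 7·1 + 1·-2 + -2·3 + 9·2.

19 -4
28 13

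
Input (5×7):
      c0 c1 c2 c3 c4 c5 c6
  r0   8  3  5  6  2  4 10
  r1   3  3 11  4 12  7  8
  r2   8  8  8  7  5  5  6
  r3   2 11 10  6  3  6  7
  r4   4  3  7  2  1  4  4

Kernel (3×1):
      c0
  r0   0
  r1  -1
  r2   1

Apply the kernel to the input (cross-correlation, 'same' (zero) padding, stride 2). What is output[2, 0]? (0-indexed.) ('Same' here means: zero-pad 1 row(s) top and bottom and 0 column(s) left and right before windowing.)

The receptive field on the zero-padded input at this output position is [2 / 4 / 0]. Elementwise product with the kernel and sum: 4·-1 + 0·1.

-4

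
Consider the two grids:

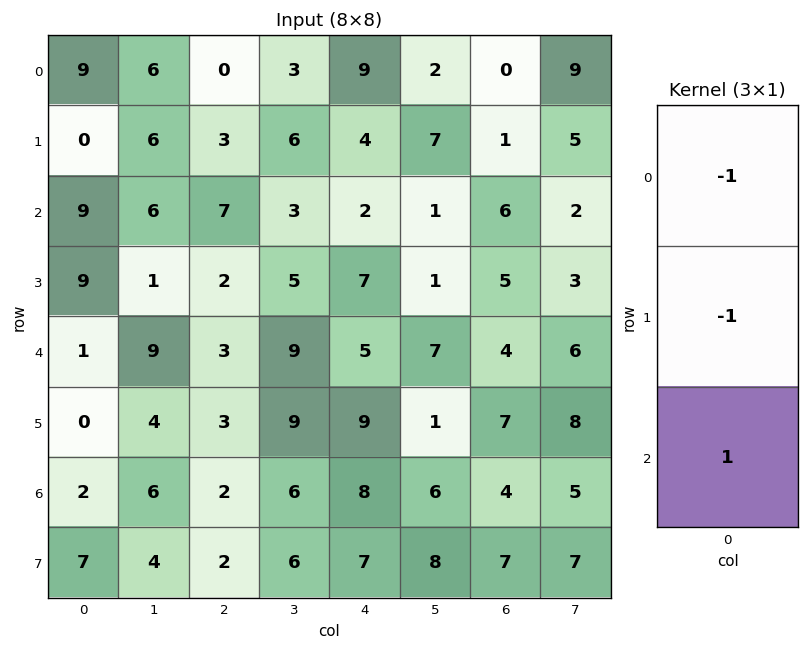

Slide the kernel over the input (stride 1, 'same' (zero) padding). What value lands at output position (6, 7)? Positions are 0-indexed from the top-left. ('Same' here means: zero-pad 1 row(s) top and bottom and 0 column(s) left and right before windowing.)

The receptive field on the zero-padded input at this output position is [8 / 5 / 7]. Elementwise product with the kernel and sum: 8·-1 + 5·-1 + 7·1.

-6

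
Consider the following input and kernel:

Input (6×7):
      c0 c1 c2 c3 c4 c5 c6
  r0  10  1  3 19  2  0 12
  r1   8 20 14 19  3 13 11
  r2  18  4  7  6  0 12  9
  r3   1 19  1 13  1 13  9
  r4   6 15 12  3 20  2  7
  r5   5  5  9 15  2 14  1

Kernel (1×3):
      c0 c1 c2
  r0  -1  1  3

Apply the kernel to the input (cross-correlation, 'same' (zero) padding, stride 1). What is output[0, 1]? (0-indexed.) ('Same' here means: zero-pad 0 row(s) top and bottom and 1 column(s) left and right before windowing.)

The receptive field on the zero-padded input at this output position is [10 1 3]. Elementwise product with the kernel and sum: 10·-1 + 1·1 + 3·3.

0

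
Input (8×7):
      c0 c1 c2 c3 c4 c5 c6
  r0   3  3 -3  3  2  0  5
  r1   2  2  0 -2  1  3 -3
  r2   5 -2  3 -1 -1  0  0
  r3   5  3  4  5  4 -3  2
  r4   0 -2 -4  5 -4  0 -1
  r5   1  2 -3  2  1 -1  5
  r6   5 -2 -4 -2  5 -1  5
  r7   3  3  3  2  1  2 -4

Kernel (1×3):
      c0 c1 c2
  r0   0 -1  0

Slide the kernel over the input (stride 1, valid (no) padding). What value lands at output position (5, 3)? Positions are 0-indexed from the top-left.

-1

The receptive field on the input at this output position is [2 1 -1]. Elementwise product with the kernel and sum: 1·-1.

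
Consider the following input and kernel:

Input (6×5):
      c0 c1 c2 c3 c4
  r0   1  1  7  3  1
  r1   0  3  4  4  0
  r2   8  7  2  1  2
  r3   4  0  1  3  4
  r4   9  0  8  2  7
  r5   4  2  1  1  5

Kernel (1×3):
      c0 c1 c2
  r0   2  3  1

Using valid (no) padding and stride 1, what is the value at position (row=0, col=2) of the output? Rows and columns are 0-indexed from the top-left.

24

The receptive field on the input at this output position is [7 3 1]. Elementwise product with the kernel and sum: 7·2 + 3·3 + 1·1.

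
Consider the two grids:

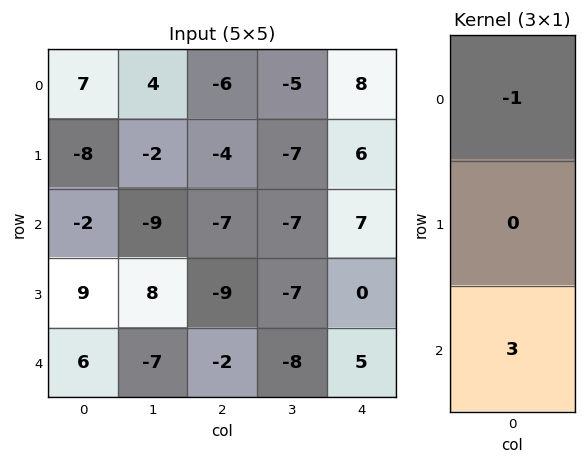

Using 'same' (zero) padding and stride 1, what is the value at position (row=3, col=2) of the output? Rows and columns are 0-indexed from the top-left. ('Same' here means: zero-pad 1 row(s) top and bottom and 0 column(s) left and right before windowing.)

The receptive field on the zero-padded input at this output position is [-7 / -9 / -2]. Elementwise product with the kernel and sum: -7·-1 + -2·3.

1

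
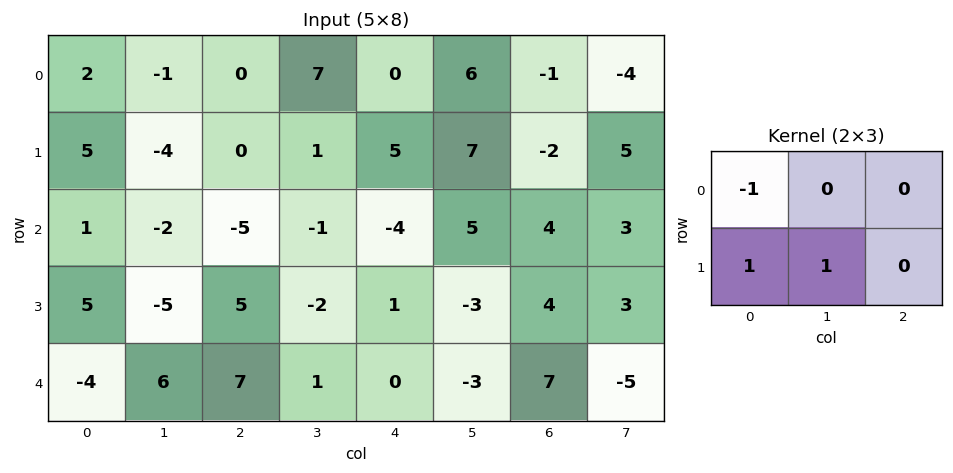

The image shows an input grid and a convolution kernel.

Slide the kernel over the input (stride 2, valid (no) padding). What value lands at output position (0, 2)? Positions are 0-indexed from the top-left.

12

The receptive field on the input at this output position is [0 6 -1 / 5 7 -2]. Elementwise product with the kernel and sum: 0·-1 + 5·1 + 7·1.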